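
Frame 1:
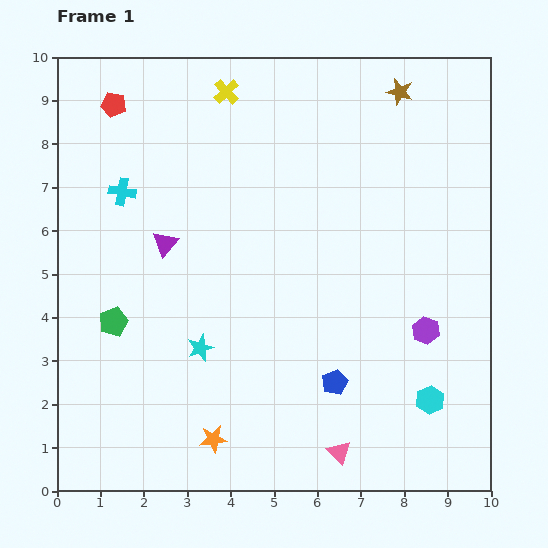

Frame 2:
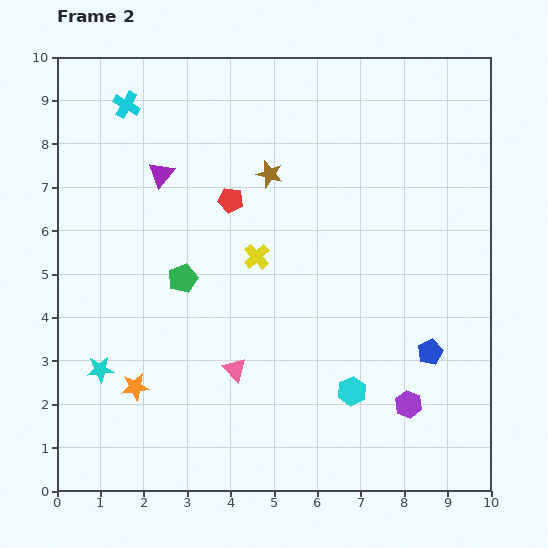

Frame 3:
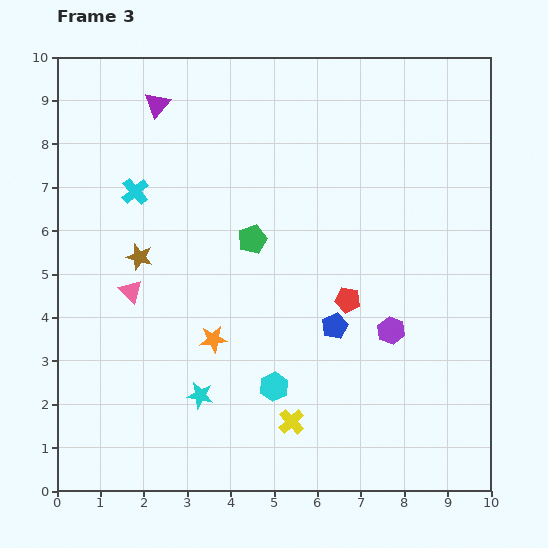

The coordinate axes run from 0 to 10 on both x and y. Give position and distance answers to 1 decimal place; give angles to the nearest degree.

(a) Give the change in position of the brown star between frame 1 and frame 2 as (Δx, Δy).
(-3.0, -1.9)

The brown star was at (7.9, 9.2) in frame 1 and (4.9, 7.3) in frame 2.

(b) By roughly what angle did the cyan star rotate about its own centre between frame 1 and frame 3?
30° clockwise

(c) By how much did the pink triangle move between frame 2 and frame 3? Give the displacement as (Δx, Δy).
(-2.4, 1.8)

The pink triangle was at (4.1, 2.8) in frame 2 and (1.7, 4.6) in frame 3.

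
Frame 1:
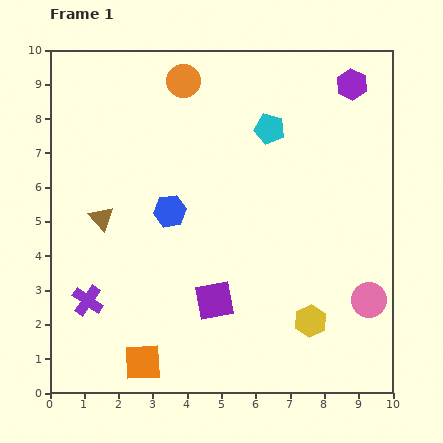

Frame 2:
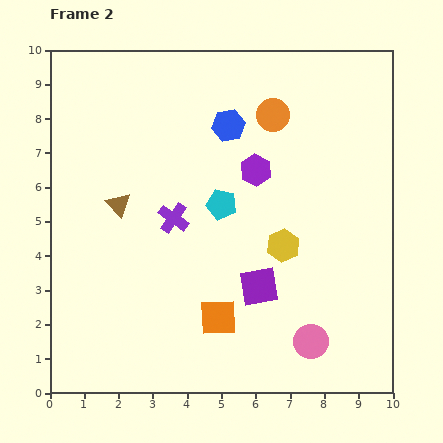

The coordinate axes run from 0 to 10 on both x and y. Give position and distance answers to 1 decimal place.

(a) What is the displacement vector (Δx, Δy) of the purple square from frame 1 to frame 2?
(1.3, 0.4)

The purple square was at (4.8, 2.7) in frame 1 and (6.1, 3.1) in frame 2.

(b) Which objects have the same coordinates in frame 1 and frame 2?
none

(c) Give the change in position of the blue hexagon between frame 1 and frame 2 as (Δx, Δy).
(1.7, 2.5)

The blue hexagon was at (3.5, 5.3) in frame 1 and (5.2, 7.8) in frame 2.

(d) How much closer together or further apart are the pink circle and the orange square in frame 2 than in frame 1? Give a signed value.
-4.0

Distance in frame 1: 6.8. Distance in frame 2: 2.8.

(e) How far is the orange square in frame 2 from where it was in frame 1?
2.6

The orange square moved from (2.7, 0.9) to (4.9, 2.2), a distance of √(2.2² + 1.3²) ≈ 2.6.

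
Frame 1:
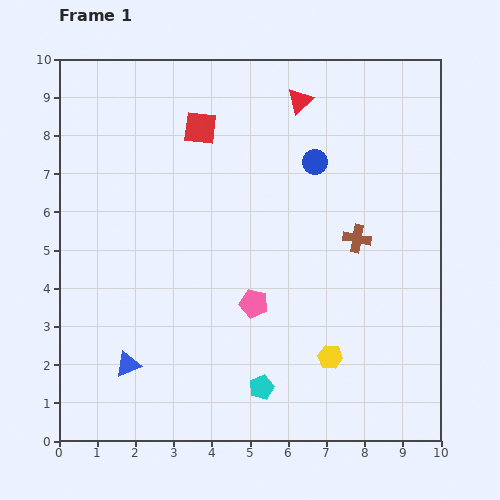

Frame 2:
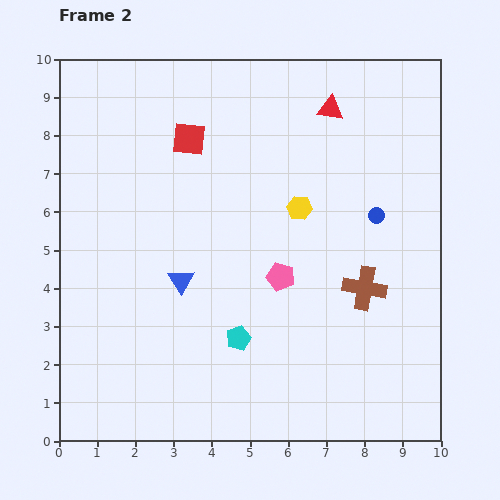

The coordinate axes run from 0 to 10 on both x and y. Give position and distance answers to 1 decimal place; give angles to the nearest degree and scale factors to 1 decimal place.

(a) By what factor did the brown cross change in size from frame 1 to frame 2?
1.6×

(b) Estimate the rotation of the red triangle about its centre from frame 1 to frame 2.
50° clockwise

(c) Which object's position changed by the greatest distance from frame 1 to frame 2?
the yellow hexagon

(moved 4.0; next 2.6)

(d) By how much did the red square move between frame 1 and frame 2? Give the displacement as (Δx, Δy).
(-0.3, -0.3)

The red square was at (3.7, 8.2) in frame 1 and (3.4, 7.9) in frame 2.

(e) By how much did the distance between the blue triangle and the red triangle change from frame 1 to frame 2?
-2.2

Distance in frame 1: 8.2. Distance in frame 2: 6.0.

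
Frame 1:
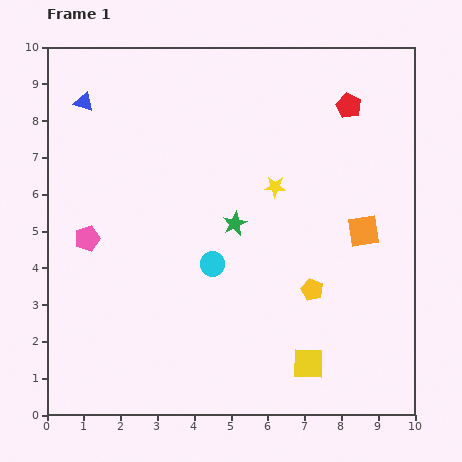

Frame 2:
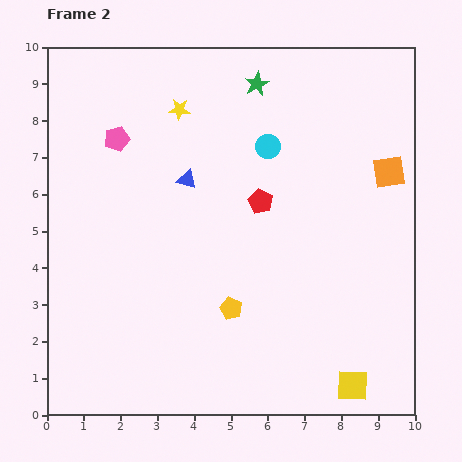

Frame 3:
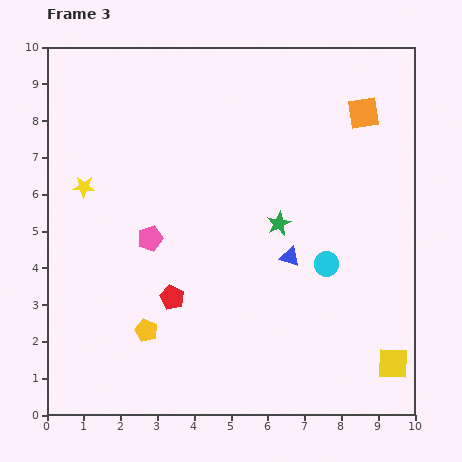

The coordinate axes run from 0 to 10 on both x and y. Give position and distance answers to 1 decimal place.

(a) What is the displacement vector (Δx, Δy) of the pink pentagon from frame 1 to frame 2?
(0.8, 2.7)

The pink pentagon was at (1.1, 4.8) in frame 1 and (1.9, 7.5) in frame 2.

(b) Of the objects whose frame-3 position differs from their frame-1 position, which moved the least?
the green star

(moved 1.2)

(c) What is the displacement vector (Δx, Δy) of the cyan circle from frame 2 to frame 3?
(1.6, -3.2)

The cyan circle was at (6.0, 7.3) in frame 2 and (7.6, 4.1) in frame 3.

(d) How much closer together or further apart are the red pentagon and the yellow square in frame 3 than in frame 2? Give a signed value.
+0.7

Distance in frame 2: 5.6. Distance in frame 3: 6.3.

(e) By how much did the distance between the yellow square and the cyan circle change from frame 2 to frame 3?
-3.7

Distance in frame 2: 6.9. Distance in frame 3: 3.2.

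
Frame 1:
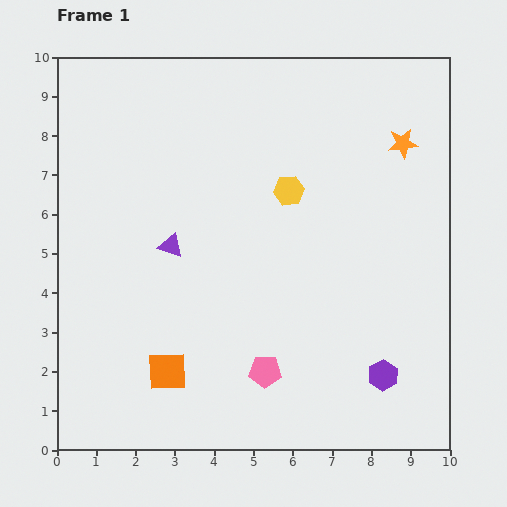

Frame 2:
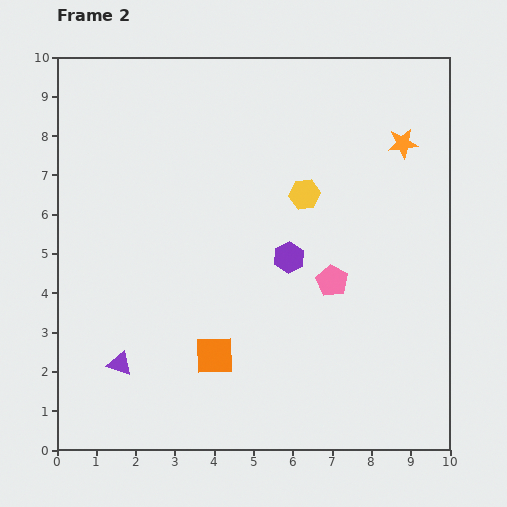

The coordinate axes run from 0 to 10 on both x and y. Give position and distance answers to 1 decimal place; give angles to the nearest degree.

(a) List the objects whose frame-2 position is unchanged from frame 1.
the orange star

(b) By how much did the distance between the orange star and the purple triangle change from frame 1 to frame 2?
+2.7

Distance in frame 1: 6.4. Distance in frame 2: 9.1.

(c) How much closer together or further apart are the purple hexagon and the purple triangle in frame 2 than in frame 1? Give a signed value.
-1.2

Distance in frame 1: 6.3. Distance in frame 2: 5.1.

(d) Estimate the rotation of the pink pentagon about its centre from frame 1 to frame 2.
27° clockwise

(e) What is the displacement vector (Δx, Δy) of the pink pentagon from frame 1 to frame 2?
(1.7, 2.3)

The pink pentagon was at (5.3, 2.0) in frame 1 and (7.0, 4.3) in frame 2.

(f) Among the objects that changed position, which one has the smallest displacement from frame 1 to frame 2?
the yellow hexagon

(moved 0.4)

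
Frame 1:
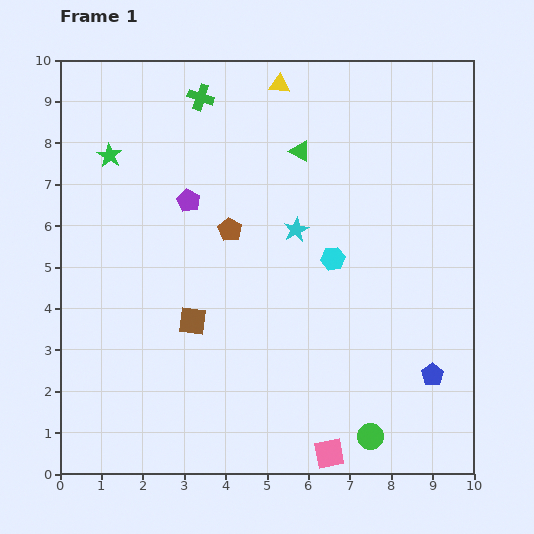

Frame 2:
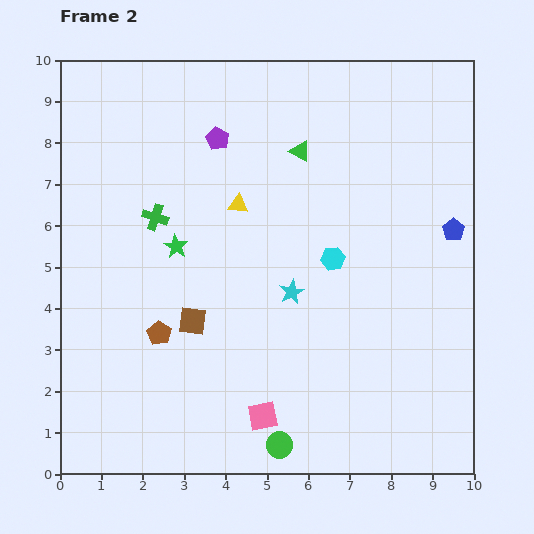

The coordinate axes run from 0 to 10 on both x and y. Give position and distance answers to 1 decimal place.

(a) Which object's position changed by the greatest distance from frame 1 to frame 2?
the blue pentagon

(moved 3.5; next 3.1)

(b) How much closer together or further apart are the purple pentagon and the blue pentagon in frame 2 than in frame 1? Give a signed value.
-1.1

Distance in frame 1: 7.2. Distance in frame 2: 6.1.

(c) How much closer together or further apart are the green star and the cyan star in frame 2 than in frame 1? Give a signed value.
-1.8

Distance in frame 1: 4.8. Distance in frame 2: 3.0.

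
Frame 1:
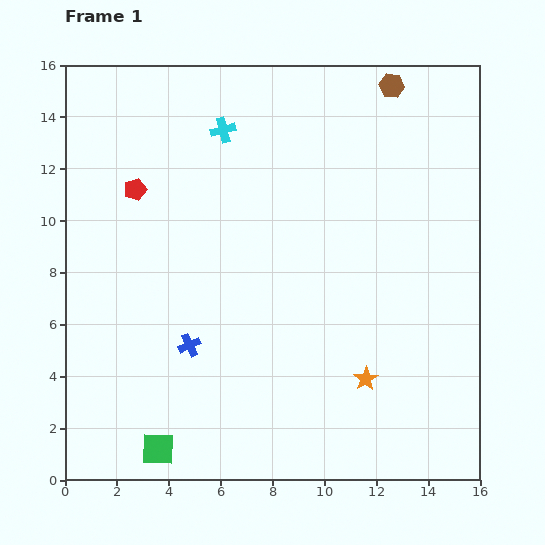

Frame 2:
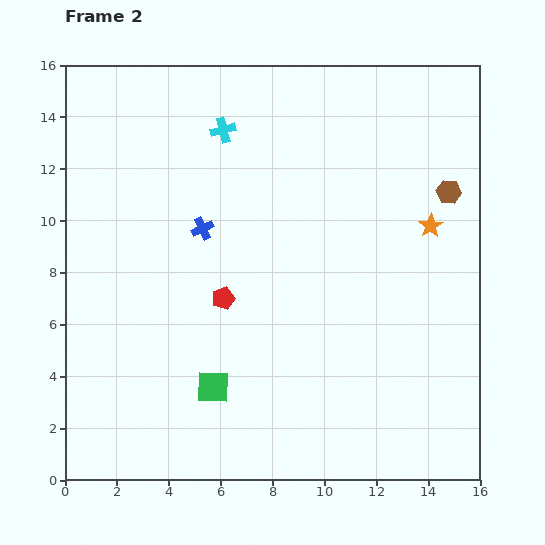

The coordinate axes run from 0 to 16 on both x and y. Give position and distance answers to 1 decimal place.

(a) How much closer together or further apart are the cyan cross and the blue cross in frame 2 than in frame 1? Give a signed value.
-4.5

Distance in frame 1: 8.4. Distance in frame 2: 3.9.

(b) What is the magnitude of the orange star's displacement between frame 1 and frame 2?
6.4

The orange star moved from (11.6, 3.9) to (14.1, 9.8), a distance of √(2.5² + 5.9²) ≈ 6.4.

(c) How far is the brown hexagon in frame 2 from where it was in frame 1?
4.7

The brown hexagon moved from (12.6, 15.2) to (14.8, 11.1), a distance of √(2.2² + 4.1²) ≈ 4.7.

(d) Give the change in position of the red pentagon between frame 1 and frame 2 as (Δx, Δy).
(3.4, -4.2)

The red pentagon was at (2.7, 11.2) in frame 1 and (6.1, 7.0) in frame 2.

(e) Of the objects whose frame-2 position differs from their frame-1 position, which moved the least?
the green square

(moved 3.2)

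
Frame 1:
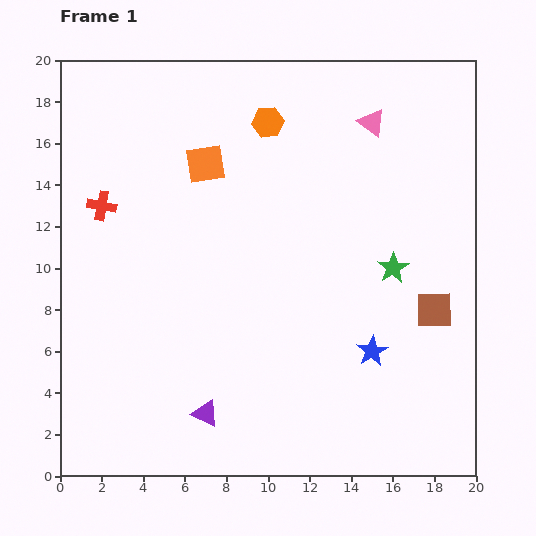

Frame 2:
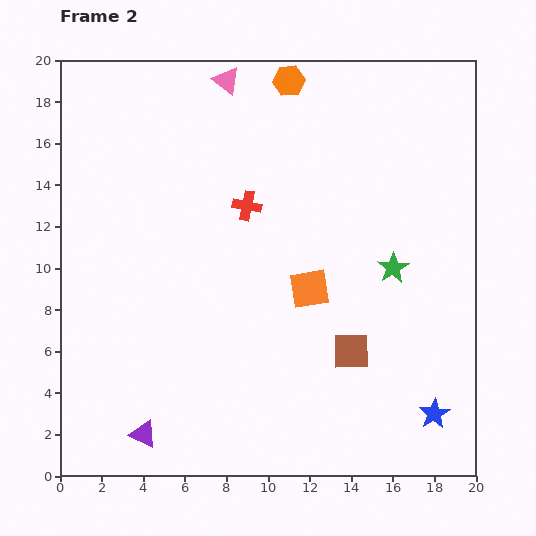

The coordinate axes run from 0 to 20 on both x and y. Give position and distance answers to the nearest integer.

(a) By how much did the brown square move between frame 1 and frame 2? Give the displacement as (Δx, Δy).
(-4, -2)

The brown square was at (18, 8) in frame 1 and (14, 6) in frame 2.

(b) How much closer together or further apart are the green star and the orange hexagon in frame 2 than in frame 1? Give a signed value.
+1

Distance in frame 1: 9. Distance in frame 2: 10.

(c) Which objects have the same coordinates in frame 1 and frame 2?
the green star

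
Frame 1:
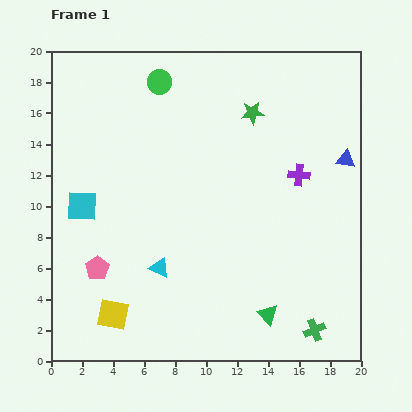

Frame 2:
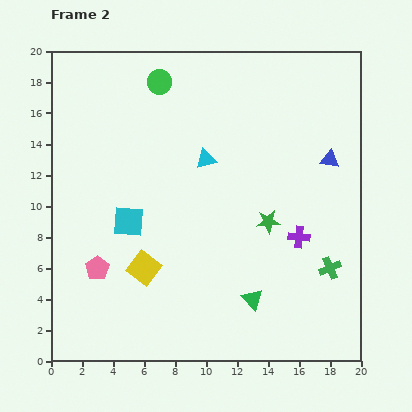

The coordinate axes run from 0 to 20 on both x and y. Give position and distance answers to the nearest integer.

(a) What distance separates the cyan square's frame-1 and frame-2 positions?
3

The cyan square moved from (2, 10) to (5, 9), a distance of √(3² + 1²) ≈ 3.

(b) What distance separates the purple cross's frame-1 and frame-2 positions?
4

The purple cross moved from (16, 12) to (16, 8), a distance of √(0² + 4²) ≈ 4.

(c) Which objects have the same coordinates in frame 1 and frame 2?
the green circle, the pink pentagon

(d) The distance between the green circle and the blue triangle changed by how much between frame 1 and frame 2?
-1

Distance in frame 1: 13. Distance in frame 2: 12.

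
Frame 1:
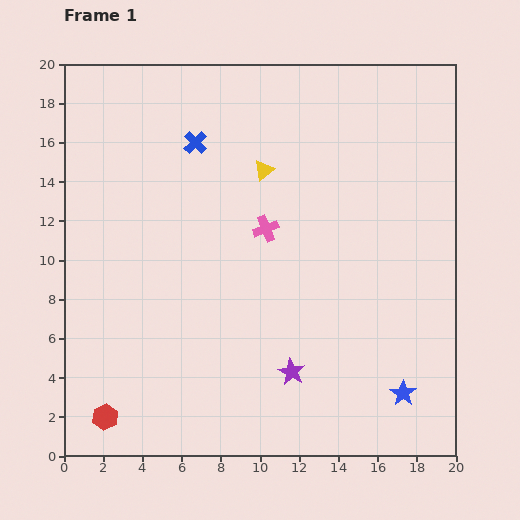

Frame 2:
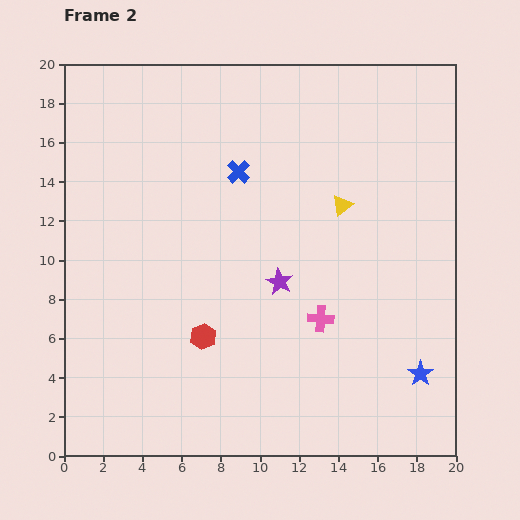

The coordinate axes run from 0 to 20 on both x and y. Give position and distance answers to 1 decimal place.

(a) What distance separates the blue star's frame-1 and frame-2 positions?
1.3

The blue star moved from (17.3, 3.2) to (18.2, 4.2), a distance of √(0.9² + 1.0²) ≈ 1.3.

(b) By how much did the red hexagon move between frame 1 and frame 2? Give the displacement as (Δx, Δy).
(5.0, 4.1)

The red hexagon was at (2.1, 2.0) in frame 1 and (7.1, 6.1) in frame 2.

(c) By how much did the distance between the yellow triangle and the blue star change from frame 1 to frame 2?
-3.9

Distance in frame 1: 13.4. Distance in frame 2: 9.5.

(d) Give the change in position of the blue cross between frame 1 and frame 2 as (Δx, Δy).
(2.2, -1.5)

The blue cross was at (6.7, 16.0) in frame 1 and (8.9, 14.5) in frame 2.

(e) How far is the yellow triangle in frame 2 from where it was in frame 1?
4.4

The yellow triangle moved from (10.2, 14.6) to (14.2, 12.8), a distance of √(4.0² + 1.8²) ≈ 4.4.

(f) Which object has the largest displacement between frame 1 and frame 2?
the red hexagon

(moved 6.5; next 5.4)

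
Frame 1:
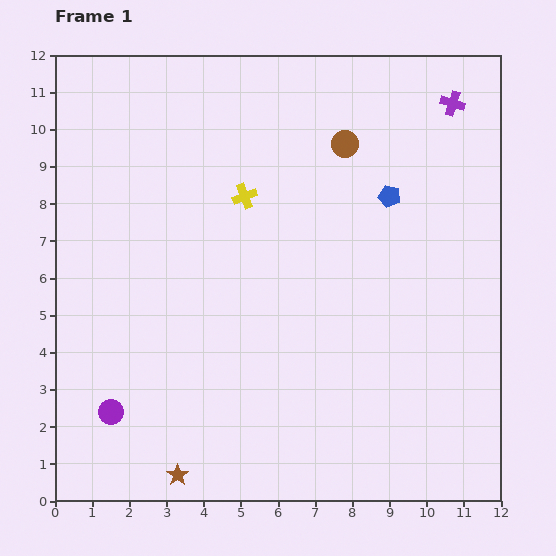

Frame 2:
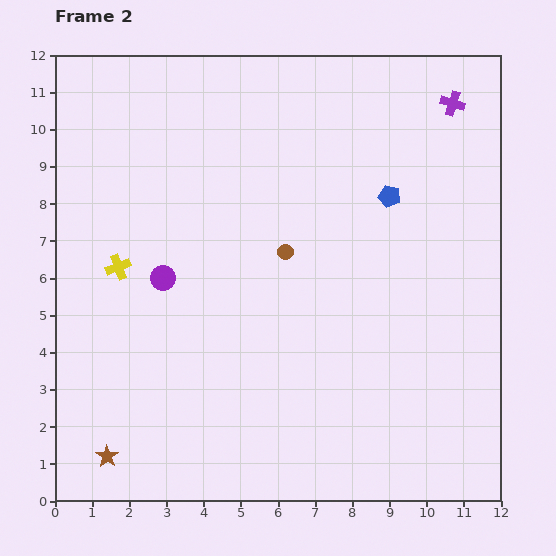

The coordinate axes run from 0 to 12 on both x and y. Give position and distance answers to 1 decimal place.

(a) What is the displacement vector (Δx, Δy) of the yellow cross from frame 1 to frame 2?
(-3.4, -1.9)

The yellow cross was at (5.1, 8.2) in frame 1 and (1.7, 6.3) in frame 2.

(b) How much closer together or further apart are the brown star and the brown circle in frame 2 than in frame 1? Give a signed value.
-2.7

Distance in frame 1: 10.0. Distance in frame 2: 7.3.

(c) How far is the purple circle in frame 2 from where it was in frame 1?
3.9

The purple circle moved from (1.5, 2.4) to (2.9, 6.0), a distance of √(1.4² + 3.6²) ≈ 3.9.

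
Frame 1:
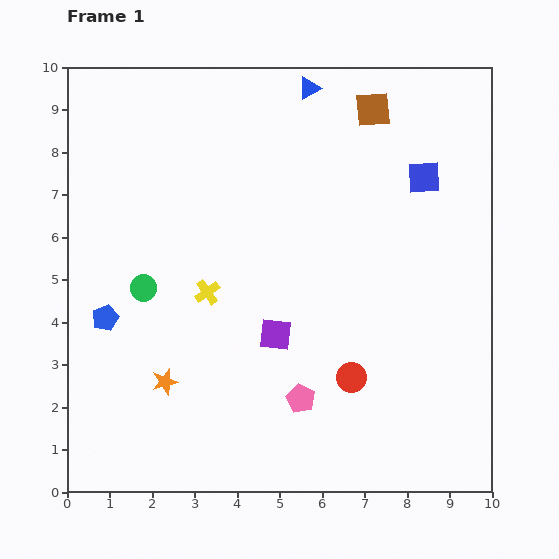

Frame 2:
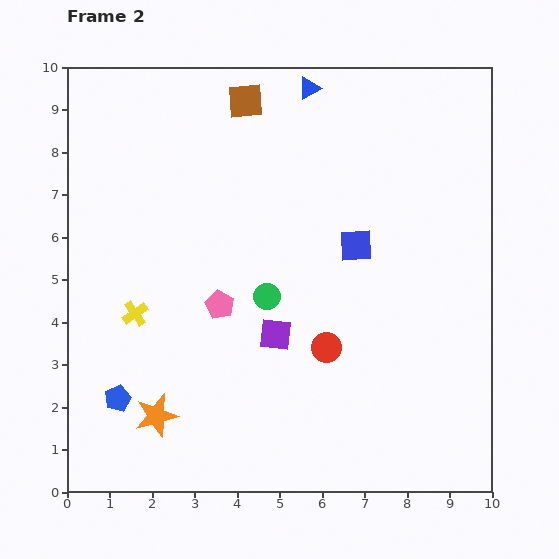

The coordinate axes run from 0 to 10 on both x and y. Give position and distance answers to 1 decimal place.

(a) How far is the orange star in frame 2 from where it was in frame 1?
0.8

The orange star moved from (2.3, 2.6) to (2.1, 1.8), a distance of √(0.2² + 0.8²) ≈ 0.8.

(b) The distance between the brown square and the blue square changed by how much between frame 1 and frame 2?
+2.3

Distance in frame 1: 2.0. Distance in frame 2: 4.3.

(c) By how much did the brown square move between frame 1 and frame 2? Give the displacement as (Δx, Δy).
(-3.0, 0.2)

The brown square was at (7.2, 9.0) in frame 1 and (4.2, 9.2) in frame 2.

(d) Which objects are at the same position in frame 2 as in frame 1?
the purple square, the blue triangle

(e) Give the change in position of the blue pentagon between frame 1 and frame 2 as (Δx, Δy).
(0.3, -1.9)

The blue pentagon was at (0.9, 4.1) in frame 1 and (1.2, 2.2) in frame 2.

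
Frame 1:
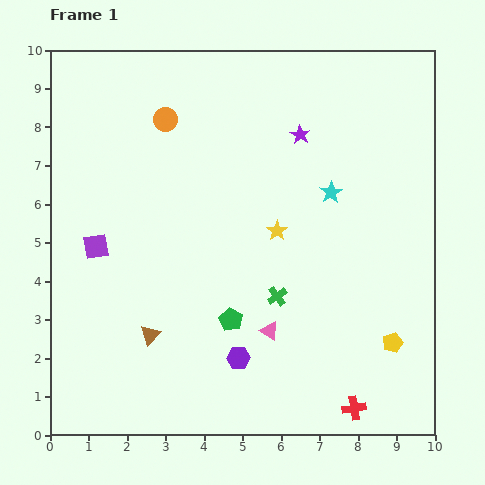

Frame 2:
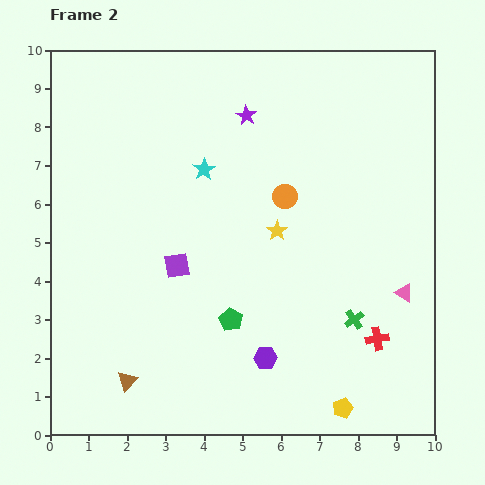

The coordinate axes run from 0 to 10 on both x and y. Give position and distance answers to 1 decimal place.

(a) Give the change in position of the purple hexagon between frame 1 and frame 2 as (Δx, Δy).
(0.7, 0.0)

The purple hexagon was at (4.9, 2.0) in frame 1 and (5.6, 2.0) in frame 2.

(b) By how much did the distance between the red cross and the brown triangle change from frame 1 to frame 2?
+1.0

Distance in frame 1: 5.6. Distance in frame 2: 6.6.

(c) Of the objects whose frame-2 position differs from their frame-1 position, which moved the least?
the purple hexagon

(moved 0.7)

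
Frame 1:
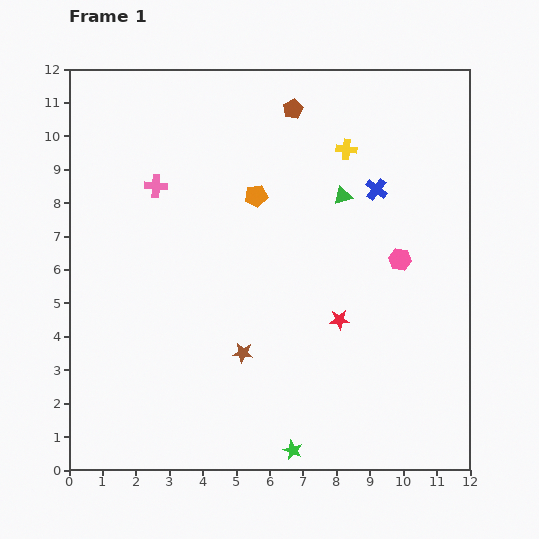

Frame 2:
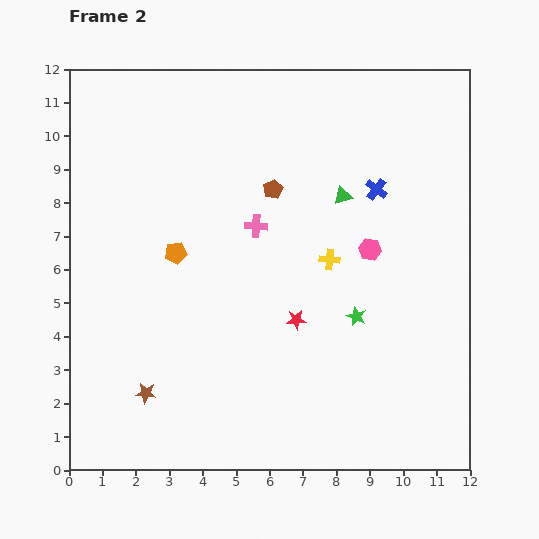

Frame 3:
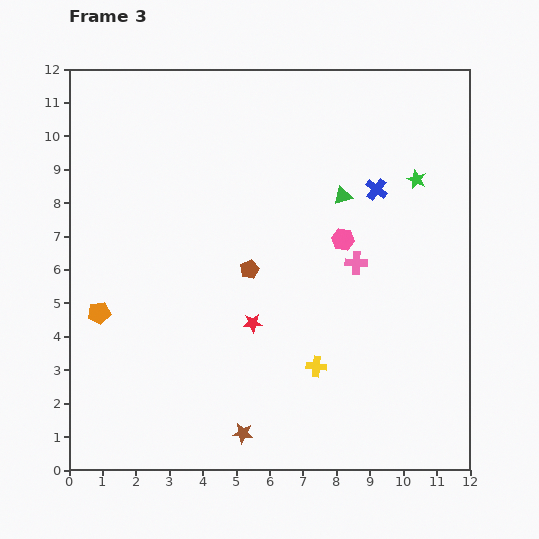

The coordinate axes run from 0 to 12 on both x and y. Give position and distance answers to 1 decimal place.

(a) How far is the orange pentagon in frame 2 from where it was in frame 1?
2.9

The orange pentagon moved from (5.6, 8.2) to (3.2, 6.5), a distance of √(2.4² + 1.7²) ≈ 2.9.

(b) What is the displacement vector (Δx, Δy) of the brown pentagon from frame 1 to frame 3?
(-1.3, -4.8)

The brown pentagon was at (6.7, 10.8) in frame 1 and (5.4, 6.0) in frame 3.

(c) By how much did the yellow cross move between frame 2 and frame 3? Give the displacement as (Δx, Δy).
(-0.4, -3.2)

The yellow cross was at (7.8, 6.3) in frame 2 and (7.4, 3.1) in frame 3.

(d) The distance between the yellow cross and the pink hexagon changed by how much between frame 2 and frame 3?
+2.7

Distance in frame 2: 1.2. Distance in frame 3: 3.9.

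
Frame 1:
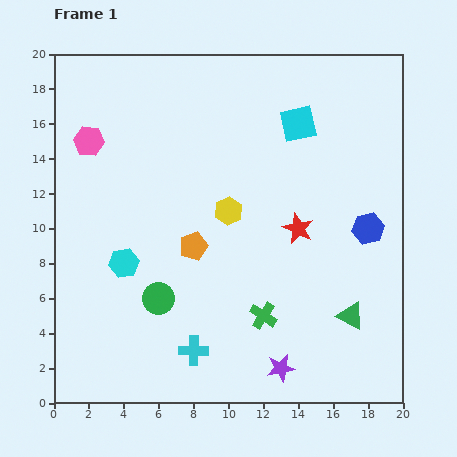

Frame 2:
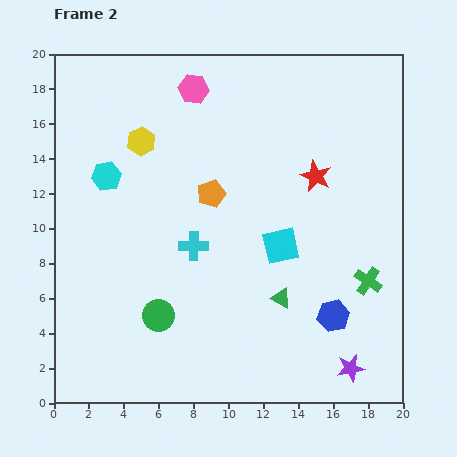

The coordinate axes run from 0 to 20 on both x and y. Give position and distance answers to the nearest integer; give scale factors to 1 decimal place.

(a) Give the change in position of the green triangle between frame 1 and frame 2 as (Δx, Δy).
(-4, 1)

The green triangle was at (17, 5) in frame 1 and (13, 6) in frame 2.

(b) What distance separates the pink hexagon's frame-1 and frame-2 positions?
7

The pink hexagon moved from (2, 15) to (8, 18), a distance of √(6² + 3²) ≈ 7.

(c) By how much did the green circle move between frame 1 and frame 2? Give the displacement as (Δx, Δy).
(0, -1)

The green circle was at (6, 6) in frame 1 and (6, 5) in frame 2.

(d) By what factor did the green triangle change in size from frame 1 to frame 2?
0.7×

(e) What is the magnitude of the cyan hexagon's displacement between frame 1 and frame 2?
5

The cyan hexagon moved from (4, 8) to (3, 13), a distance of √(1² + 5²) ≈ 5.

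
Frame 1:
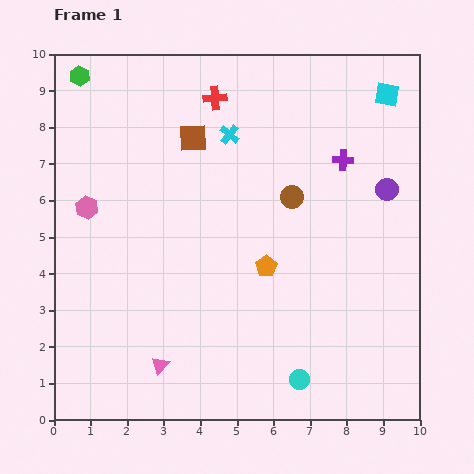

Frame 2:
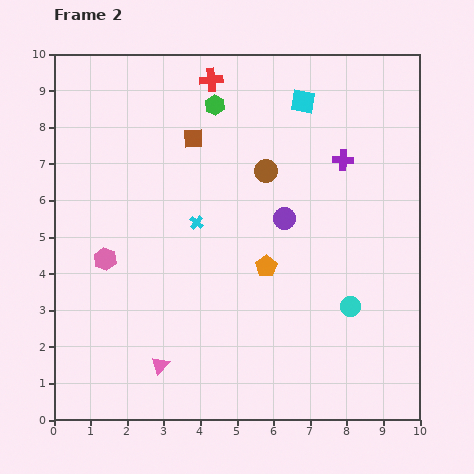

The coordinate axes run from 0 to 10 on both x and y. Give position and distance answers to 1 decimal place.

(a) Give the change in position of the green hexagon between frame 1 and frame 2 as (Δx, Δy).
(3.7, -0.8)

The green hexagon was at (0.7, 9.4) in frame 1 and (4.4, 8.6) in frame 2.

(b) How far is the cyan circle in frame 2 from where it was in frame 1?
2.4

The cyan circle moved from (6.7, 1.1) to (8.1, 3.1), a distance of √(1.4² + 2.0²) ≈ 2.4.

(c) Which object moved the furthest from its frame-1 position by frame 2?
the green hexagon

(moved 3.8; next 2.9)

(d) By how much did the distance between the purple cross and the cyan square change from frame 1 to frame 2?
-0.3

Distance in frame 1: 2.2. Distance in frame 2: 1.9.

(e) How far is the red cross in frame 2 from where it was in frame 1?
0.5

The red cross moved from (4.4, 8.8) to (4.3, 9.3), a distance of √(0.1² + 0.5²) ≈ 0.5.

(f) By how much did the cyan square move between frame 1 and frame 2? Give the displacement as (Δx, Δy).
(-2.3, -0.2)

The cyan square was at (9.1, 8.9) in frame 1 and (6.8, 8.7) in frame 2.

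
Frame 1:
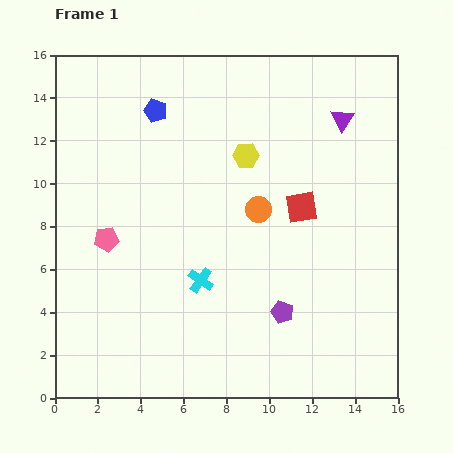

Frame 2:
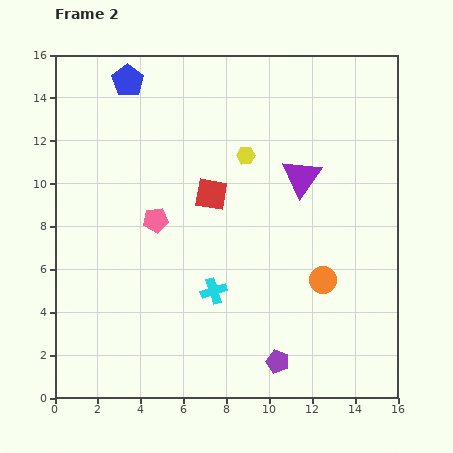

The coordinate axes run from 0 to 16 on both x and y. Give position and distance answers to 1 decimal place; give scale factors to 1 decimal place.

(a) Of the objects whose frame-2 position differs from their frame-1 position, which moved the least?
the cyan cross

(moved 0.8)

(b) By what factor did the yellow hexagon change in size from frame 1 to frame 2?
0.7×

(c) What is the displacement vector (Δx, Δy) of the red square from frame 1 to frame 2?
(-4.2, 0.6)

The red square was at (11.5, 8.9) in frame 1 and (7.3, 9.5) in frame 2.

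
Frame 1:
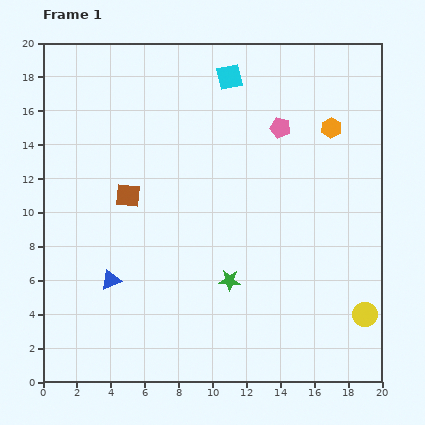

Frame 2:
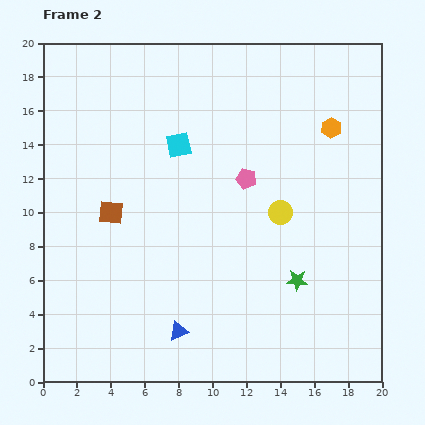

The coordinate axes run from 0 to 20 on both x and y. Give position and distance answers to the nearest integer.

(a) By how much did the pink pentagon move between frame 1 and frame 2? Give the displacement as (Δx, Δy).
(-2, -3)

The pink pentagon was at (14, 15) in frame 1 and (12, 12) in frame 2.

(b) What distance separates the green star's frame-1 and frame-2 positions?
4

The green star moved from (11, 6) to (15, 6), a distance of √(4² + 0²) ≈ 4.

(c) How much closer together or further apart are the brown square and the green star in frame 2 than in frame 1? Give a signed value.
+4

Distance in frame 1: 8. Distance in frame 2: 12.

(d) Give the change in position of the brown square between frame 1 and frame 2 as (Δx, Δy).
(-1, -1)

The brown square was at (5, 11) in frame 1 and (4, 10) in frame 2.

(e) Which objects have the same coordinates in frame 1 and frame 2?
the orange hexagon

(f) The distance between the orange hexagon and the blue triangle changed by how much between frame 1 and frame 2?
-1

Distance in frame 1: 16. Distance in frame 2: 15.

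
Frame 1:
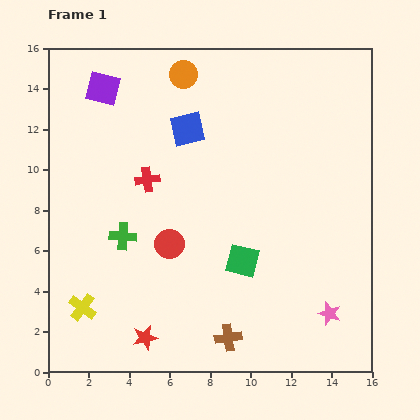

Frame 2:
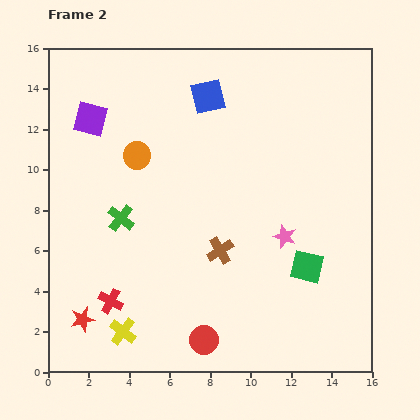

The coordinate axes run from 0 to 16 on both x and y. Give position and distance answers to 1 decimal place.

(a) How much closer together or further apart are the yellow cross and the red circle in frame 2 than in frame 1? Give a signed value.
-1.3

Distance in frame 1: 5.3. Distance in frame 2: 4.0.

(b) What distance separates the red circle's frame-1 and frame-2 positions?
5.0

The red circle moved from (6.0, 6.3) to (7.7, 1.6), a distance of √(1.7² + 4.7²) ≈ 5.0.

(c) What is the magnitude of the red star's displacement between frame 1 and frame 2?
3.2

The red star moved from (4.8, 1.7) to (1.7, 2.6), a distance of √(3.1² + 0.9²) ≈ 3.2.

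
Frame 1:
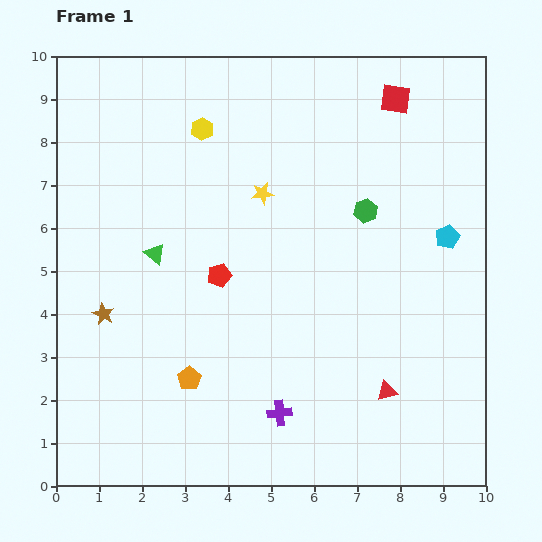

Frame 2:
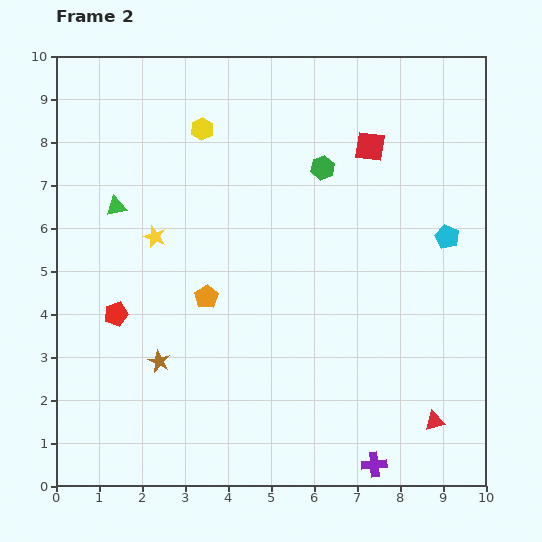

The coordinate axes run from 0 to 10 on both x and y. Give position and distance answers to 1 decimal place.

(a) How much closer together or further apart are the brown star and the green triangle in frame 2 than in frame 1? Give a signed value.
+1.9

Distance in frame 1: 1.8. Distance in frame 2: 3.7.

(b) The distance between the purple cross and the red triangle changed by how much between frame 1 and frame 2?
-0.8

Distance in frame 1: 2.5. Distance in frame 2: 1.7.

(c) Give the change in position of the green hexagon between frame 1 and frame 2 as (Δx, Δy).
(-1.0, 1.0)

The green hexagon was at (7.2, 6.4) in frame 1 and (6.2, 7.4) in frame 2.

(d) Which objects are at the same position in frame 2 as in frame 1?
the yellow hexagon, the cyan pentagon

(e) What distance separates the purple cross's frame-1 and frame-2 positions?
2.5

The purple cross moved from (5.2, 1.7) to (7.4, 0.5), a distance of √(2.2² + 1.2²) ≈ 2.5.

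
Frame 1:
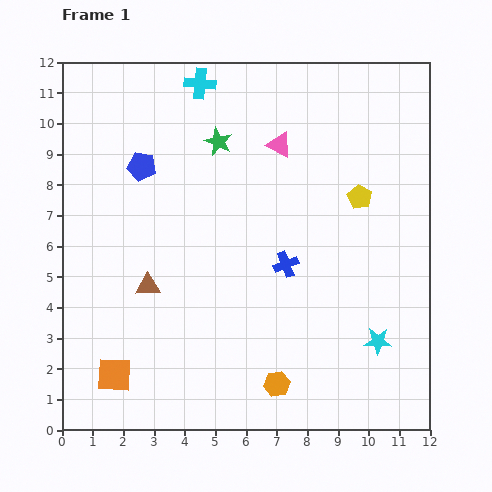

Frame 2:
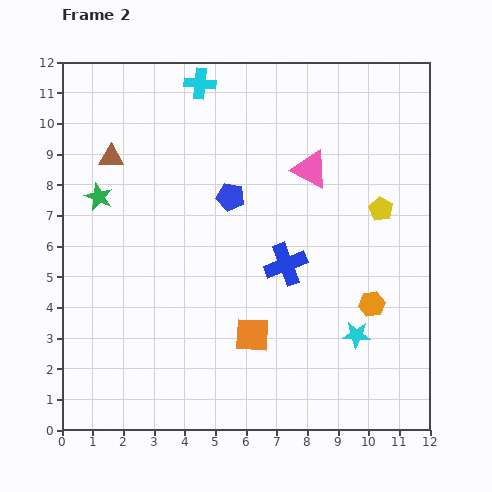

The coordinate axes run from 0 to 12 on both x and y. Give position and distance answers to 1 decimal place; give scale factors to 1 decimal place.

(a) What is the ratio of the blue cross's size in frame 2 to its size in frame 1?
1.7×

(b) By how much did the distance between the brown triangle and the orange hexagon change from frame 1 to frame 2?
+4.5

Distance in frame 1: 5.3. Distance in frame 2: 9.8.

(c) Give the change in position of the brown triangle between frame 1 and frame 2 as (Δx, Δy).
(-1.2, 4.2)

The brown triangle was at (2.8, 4.7) in frame 1 and (1.6, 8.9) in frame 2.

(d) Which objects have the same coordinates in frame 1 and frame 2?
the blue cross, the cyan cross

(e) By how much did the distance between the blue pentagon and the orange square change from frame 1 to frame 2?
-2.3

Distance in frame 1: 6.9. Distance in frame 2: 4.6.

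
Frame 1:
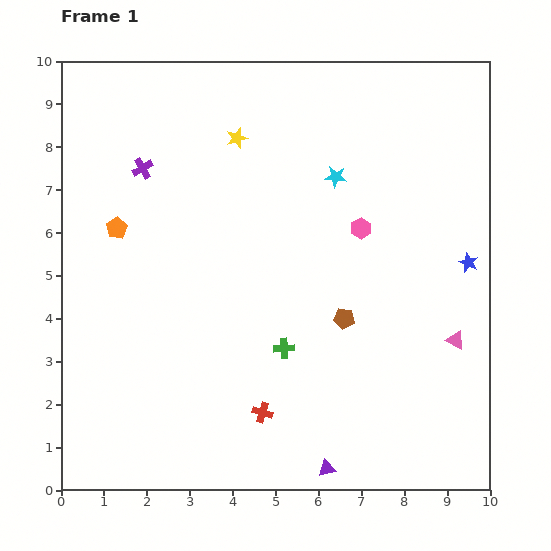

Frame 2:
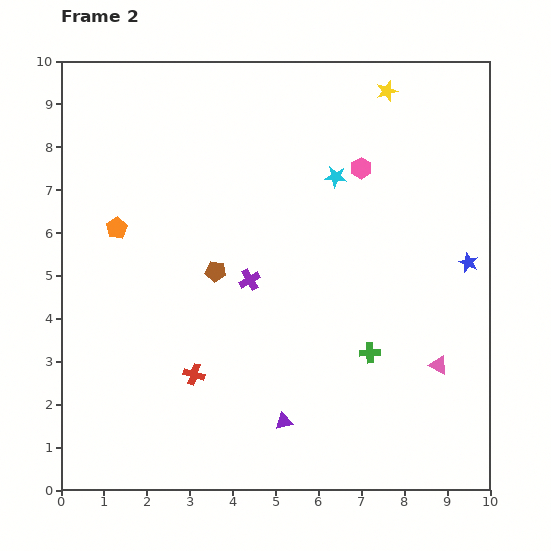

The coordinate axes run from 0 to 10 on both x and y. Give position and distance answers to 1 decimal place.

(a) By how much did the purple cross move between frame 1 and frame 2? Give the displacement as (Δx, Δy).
(2.5, -2.6)

The purple cross was at (1.9, 7.5) in frame 1 and (4.4, 4.9) in frame 2.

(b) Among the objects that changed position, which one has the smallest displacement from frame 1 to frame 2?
the pink triangle

(moved 0.7)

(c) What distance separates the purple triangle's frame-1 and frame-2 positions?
1.5

The purple triangle moved from (6.2, 0.5) to (5.2, 1.6), a distance of √(1.0² + 1.1²) ≈ 1.5.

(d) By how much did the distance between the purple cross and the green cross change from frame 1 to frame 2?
-2.0

Distance in frame 1: 5.3. Distance in frame 2: 3.3.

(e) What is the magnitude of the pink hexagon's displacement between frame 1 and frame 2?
1.4

The pink hexagon moved from (7.0, 6.1) to (7.0, 7.5), a distance of √(0.0² + 1.4²) ≈ 1.4.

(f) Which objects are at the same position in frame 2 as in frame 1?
the cyan star, the blue star, the orange pentagon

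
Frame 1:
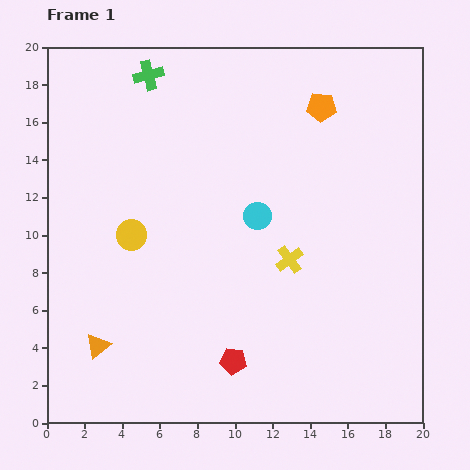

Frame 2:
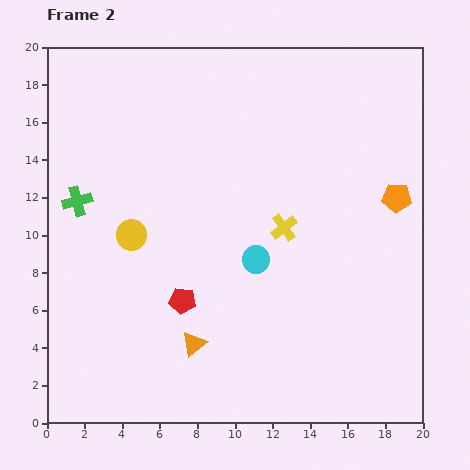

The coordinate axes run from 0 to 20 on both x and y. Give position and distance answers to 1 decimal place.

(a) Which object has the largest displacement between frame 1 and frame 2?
the green cross

(moved 7.7; next 6.2)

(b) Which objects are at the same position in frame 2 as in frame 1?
the yellow circle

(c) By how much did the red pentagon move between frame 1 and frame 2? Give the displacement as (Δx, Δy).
(-2.7, 3.2)

The red pentagon was at (9.9, 3.3) in frame 1 and (7.2, 6.5) in frame 2.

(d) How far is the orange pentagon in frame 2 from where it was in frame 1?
6.2

The orange pentagon moved from (14.6, 16.8) to (18.6, 12.0), a distance of √(4.0² + 4.8²) ≈ 6.2.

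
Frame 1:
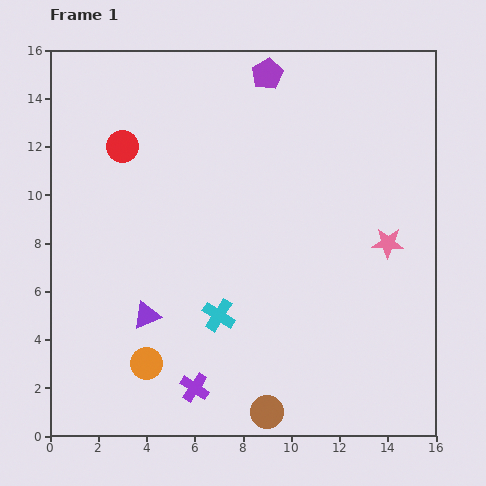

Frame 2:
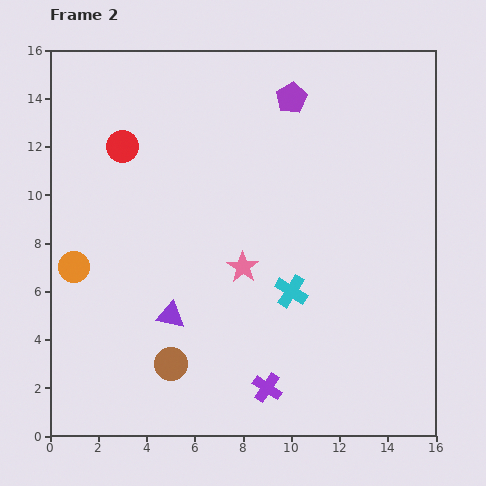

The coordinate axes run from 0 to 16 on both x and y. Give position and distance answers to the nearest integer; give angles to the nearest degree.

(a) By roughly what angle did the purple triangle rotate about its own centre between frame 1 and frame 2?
34° clockwise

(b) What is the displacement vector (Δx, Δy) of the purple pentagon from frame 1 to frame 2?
(1, -1)

The purple pentagon was at (9, 15) in frame 1 and (10, 14) in frame 2.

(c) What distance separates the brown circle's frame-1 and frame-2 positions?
4

The brown circle moved from (9, 1) to (5, 3), a distance of √(4² + 2²) ≈ 4.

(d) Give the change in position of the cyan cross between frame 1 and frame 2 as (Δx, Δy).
(3, 1)

The cyan cross was at (7, 5) in frame 1 and (10, 6) in frame 2.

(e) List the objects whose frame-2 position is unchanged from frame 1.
the red circle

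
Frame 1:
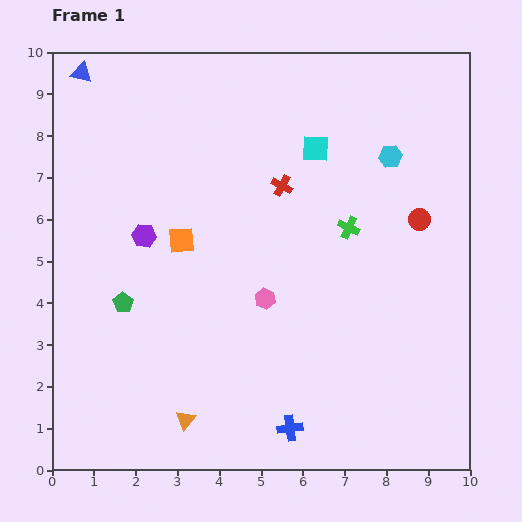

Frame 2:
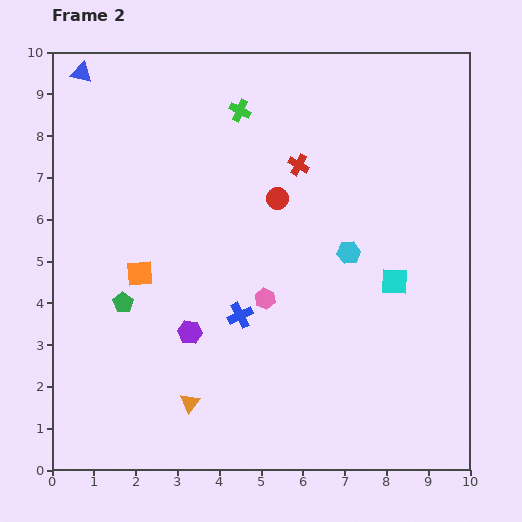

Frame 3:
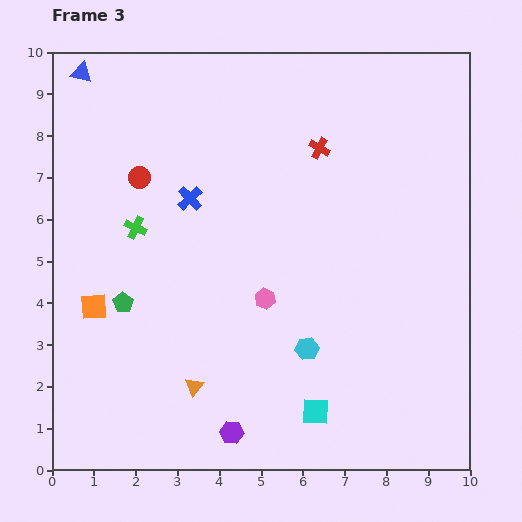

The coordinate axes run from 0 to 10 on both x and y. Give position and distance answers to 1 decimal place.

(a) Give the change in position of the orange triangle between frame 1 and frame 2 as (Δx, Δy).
(0.1, 0.4)

The orange triangle was at (3.2, 1.2) in frame 1 and (3.3, 1.6) in frame 2.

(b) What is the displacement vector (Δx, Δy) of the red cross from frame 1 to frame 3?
(0.9, 0.9)

The red cross was at (5.5, 6.8) in frame 1 and (6.4, 7.7) in frame 3.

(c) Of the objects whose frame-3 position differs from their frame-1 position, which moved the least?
the orange triangle

(moved 0.8)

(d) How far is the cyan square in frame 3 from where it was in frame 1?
6.3

The cyan square moved from (6.3, 7.7) to (6.3, 1.4), a distance of √(0.0² + 6.3²) ≈ 6.3.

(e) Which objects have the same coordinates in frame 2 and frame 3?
the pink hexagon, the blue triangle, the green pentagon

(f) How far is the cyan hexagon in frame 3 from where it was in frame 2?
2.5

The cyan hexagon moved from (7.1, 5.2) to (6.1, 2.9), a distance of √(1.0² + 2.3²) ≈ 2.5.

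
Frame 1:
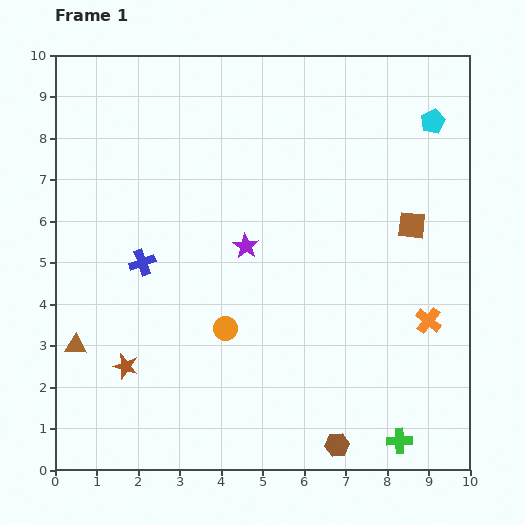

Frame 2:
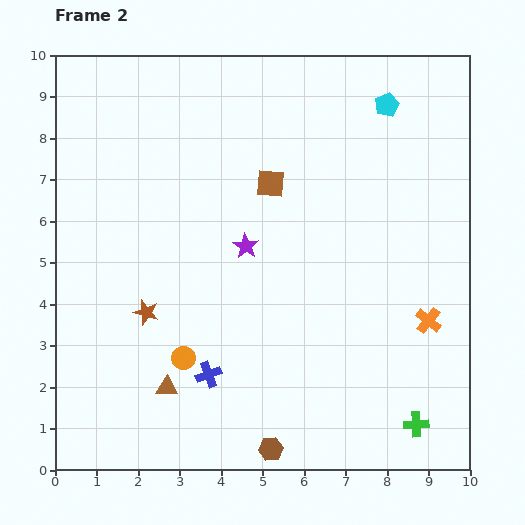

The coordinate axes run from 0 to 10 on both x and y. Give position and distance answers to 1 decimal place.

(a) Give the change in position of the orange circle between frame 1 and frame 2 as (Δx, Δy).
(-1.0, -0.7)

The orange circle was at (4.1, 3.4) in frame 1 and (3.1, 2.7) in frame 2.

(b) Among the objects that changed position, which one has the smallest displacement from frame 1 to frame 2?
the green cross

(moved 0.6)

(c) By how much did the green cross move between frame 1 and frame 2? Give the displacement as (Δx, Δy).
(0.4, 0.4)

The green cross was at (8.3, 0.7) in frame 1 and (8.7, 1.1) in frame 2.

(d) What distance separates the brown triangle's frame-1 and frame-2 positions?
2.4

The brown triangle moved from (0.5, 3.0) to (2.7, 2.0), a distance of √(2.2² + 1.0²) ≈ 2.4.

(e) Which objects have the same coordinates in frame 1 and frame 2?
the orange cross, the purple star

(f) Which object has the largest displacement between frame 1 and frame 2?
the brown square

(moved 3.5; next 3.1)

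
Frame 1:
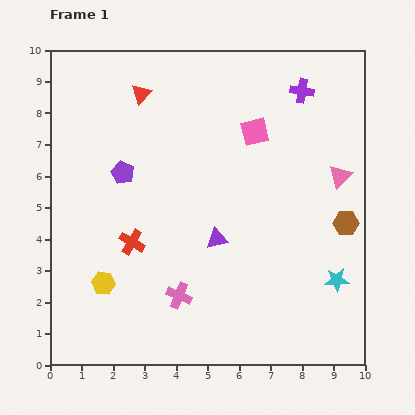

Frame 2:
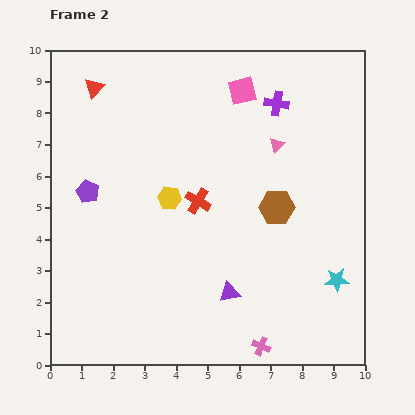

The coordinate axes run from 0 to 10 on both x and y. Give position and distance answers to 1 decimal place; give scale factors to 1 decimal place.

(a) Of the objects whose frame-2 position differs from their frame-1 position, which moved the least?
the purple cross

(moved 0.9)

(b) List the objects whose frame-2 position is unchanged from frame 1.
the cyan star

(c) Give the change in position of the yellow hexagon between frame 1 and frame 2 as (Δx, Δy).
(2.1, 2.7)

The yellow hexagon was at (1.7, 2.6) in frame 1 and (3.8, 5.3) in frame 2.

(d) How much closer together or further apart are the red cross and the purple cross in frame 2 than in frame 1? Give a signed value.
-3.2

Distance in frame 1: 7.2. Distance in frame 2: 4.0.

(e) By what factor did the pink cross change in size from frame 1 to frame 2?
0.7×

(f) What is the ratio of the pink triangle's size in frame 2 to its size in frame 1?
0.6×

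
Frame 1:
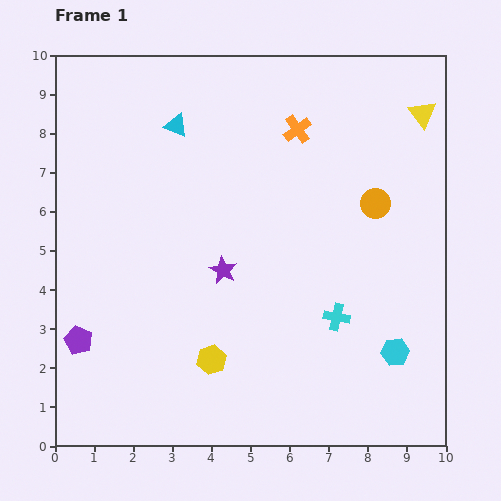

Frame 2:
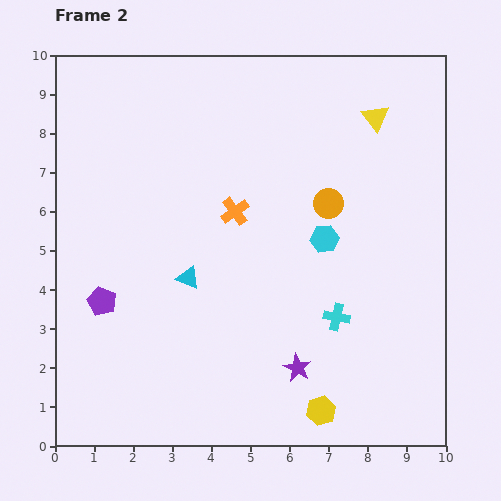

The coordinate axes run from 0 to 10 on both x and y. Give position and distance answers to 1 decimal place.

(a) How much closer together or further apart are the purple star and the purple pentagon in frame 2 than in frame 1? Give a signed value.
+1.2

Distance in frame 1: 4.1. Distance in frame 2: 5.3.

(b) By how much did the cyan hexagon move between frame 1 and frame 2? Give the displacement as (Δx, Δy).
(-1.8, 2.9)

The cyan hexagon was at (8.7, 2.4) in frame 1 and (6.9, 5.3) in frame 2.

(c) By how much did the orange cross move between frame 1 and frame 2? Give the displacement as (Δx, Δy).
(-1.6, -2.1)

The orange cross was at (6.2, 8.1) in frame 1 and (4.6, 6.0) in frame 2.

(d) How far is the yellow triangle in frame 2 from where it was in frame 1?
1.2

The yellow triangle moved from (9.4, 8.5) to (8.2, 8.4), a distance of √(1.2² + 0.1²) ≈ 1.2.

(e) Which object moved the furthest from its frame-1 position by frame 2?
the cyan triangle

(moved 3.9; next 3.4)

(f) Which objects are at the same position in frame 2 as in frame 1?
the cyan cross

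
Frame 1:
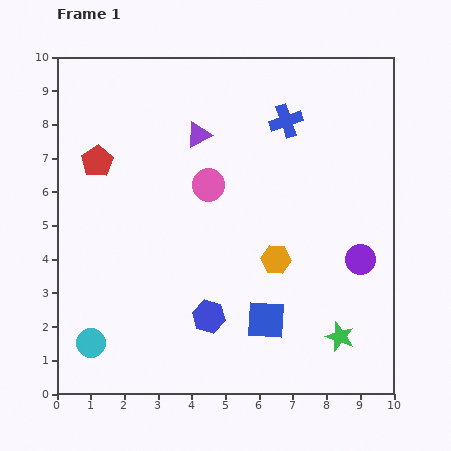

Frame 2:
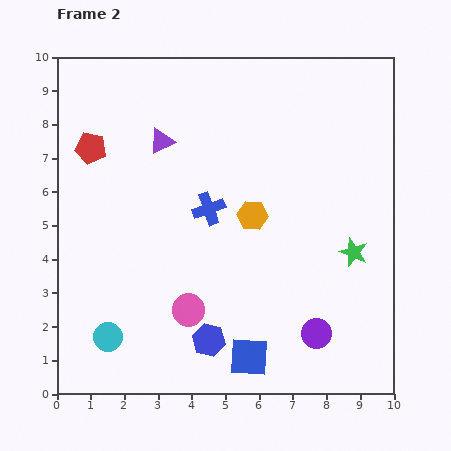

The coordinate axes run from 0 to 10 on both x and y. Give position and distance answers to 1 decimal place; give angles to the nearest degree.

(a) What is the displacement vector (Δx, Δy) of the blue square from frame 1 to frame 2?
(-0.5, -1.1)

The blue square was at (6.2, 2.2) in frame 1 and (5.7, 1.1) in frame 2.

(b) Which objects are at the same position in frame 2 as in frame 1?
none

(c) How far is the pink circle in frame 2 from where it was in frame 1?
3.7

The pink circle moved from (4.5, 6.2) to (3.9, 2.5), a distance of √(0.6² + 3.7²) ≈ 3.7.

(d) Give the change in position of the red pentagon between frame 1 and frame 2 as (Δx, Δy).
(-0.2, 0.4)

The red pentagon was at (1.2, 6.9) in frame 1 and (1.0, 7.3) in frame 2.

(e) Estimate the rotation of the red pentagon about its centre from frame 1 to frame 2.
29° counter-clockwise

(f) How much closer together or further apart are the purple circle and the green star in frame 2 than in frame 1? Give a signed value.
+0.2

Distance in frame 1: 2.4. Distance in frame 2: 2.6.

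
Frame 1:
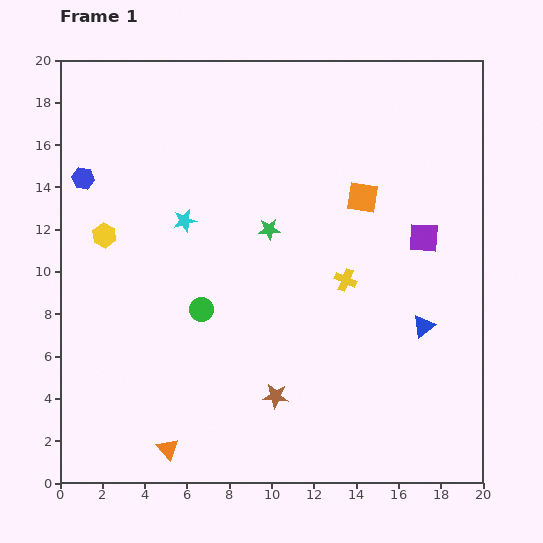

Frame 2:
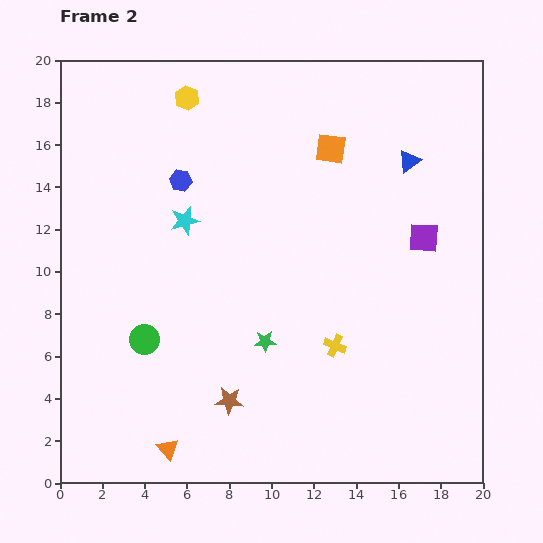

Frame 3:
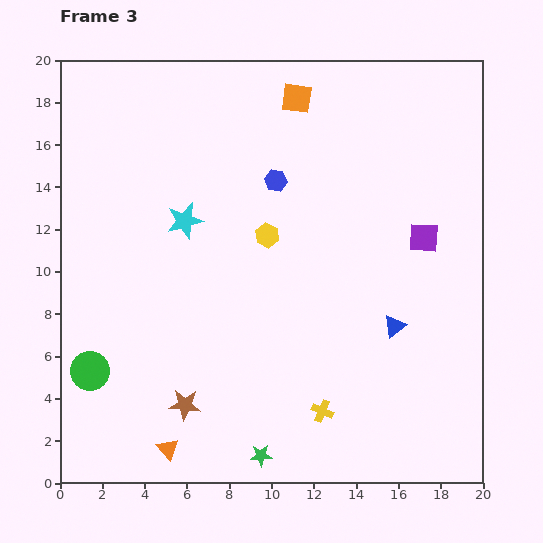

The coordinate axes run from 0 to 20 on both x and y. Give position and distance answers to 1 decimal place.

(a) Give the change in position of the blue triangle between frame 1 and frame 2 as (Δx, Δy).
(-0.7, 7.8)

The blue triangle was at (17.2, 7.4) in frame 1 and (16.5, 15.2) in frame 2.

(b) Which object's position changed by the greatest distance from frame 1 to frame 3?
the green star

(moved 10.7; next 9.1)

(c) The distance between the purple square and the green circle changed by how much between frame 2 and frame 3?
+3.0

Distance in frame 2: 14.0. Distance in frame 3: 17.0.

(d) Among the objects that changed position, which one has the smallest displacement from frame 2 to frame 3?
the brown star

(moved 2.1)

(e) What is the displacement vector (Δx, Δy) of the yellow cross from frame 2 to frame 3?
(-0.6, -3.1)

The yellow cross was at (13.0, 6.5) in frame 2 and (12.4, 3.4) in frame 3.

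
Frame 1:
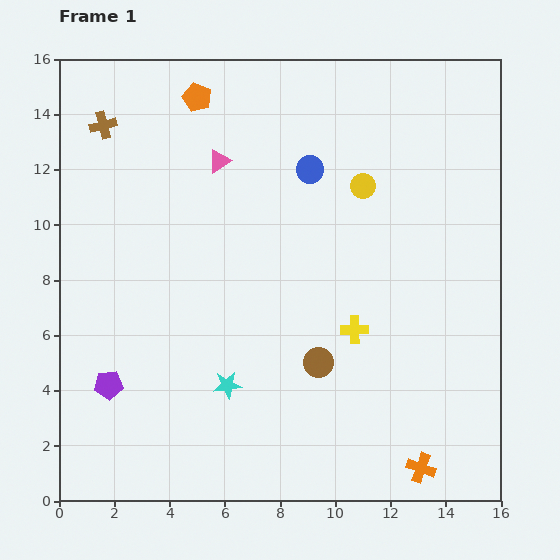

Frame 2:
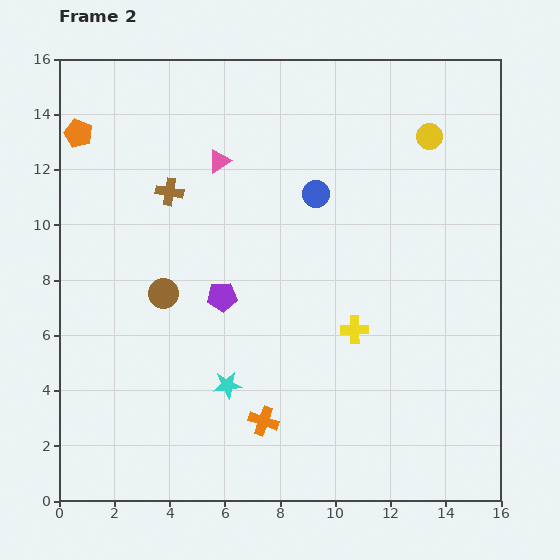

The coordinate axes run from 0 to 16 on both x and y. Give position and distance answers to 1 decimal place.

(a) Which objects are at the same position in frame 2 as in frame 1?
the yellow cross, the cyan star, the pink triangle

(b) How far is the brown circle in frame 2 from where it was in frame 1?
6.1

The brown circle moved from (9.4, 5.0) to (3.8, 7.5), a distance of √(5.6² + 2.5²) ≈ 6.1.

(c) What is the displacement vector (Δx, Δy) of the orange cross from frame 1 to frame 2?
(-5.7, 1.7)

The orange cross was at (13.1, 1.2) in frame 1 and (7.4, 2.9) in frame 2.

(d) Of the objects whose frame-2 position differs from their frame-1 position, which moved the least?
the blue circle

(moved 0.9)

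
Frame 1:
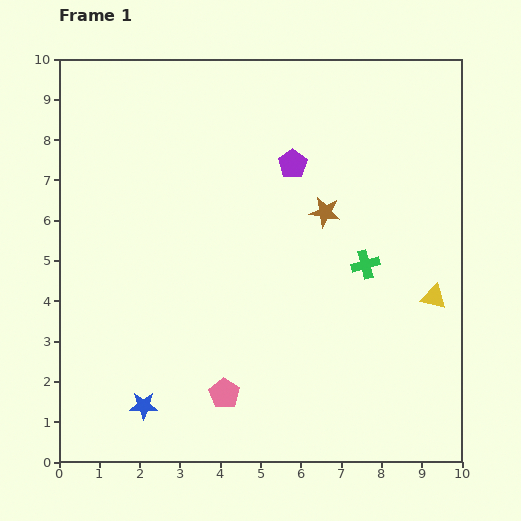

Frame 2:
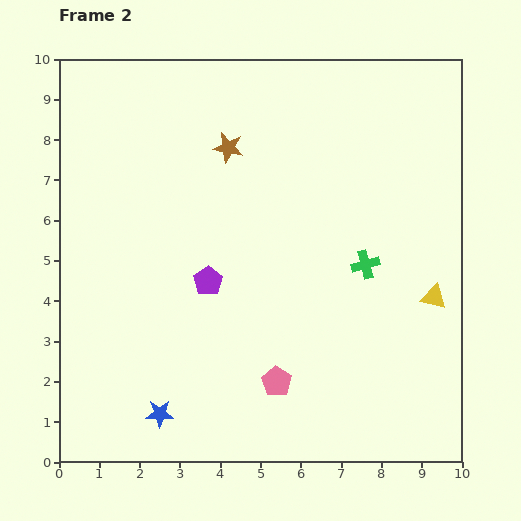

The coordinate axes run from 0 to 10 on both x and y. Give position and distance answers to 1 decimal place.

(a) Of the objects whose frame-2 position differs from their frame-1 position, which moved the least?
the blue star

(moved 0.4)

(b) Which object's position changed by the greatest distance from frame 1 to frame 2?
the purple pentagon

(moved 3.6; next 2.9)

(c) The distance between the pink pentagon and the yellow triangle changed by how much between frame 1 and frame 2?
-1.3

Distance in frame 1: 5.7. Distance in frame 2: 4.4.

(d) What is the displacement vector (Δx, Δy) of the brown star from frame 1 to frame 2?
(-2.4, 1.6)

The brown star was at (6.6, 6.2) in frame 1 and (4.2, 7.8) in frame 2.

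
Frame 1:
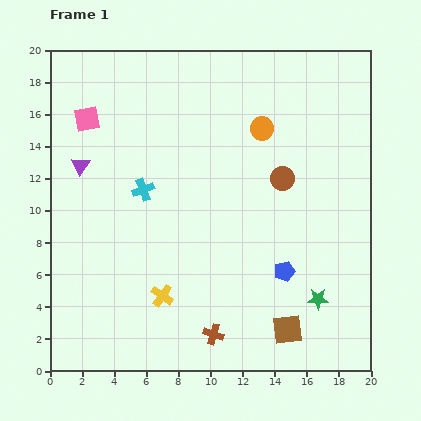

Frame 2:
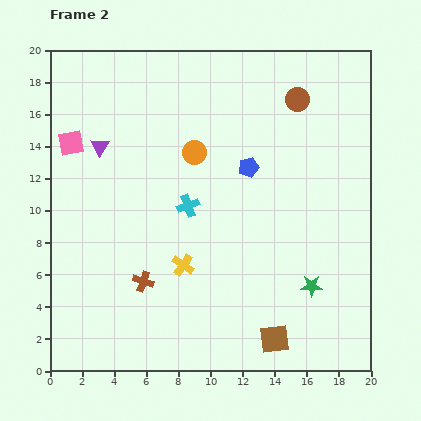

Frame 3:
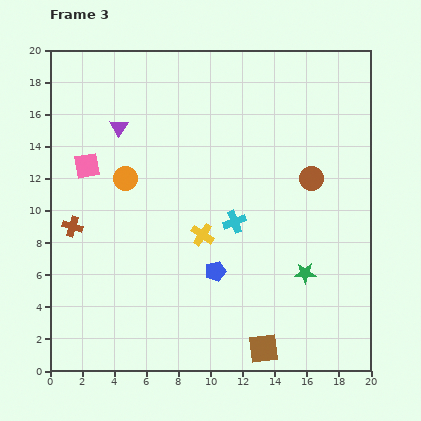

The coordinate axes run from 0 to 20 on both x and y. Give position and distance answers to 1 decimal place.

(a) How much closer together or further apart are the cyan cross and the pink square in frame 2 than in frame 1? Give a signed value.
+2.7

Distance in frame 1: 5.6. Distance in frame 2: 8.3.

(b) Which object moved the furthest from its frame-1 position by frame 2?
the blue pentagon

(moved 6.9; next 5.5)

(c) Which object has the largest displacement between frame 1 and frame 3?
the brown cross

(moved 11.1; next 9.0)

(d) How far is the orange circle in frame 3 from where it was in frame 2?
4.6

The orange circle moved from (9.0, 13.6) to (4.7, 12.0), a distance of √(4.3² + 1.6²) ≈ 4.6.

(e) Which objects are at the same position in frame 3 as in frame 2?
none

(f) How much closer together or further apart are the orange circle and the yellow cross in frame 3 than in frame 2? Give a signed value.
-1.1

Distance in frame 2: 7.0. Distance in frame 3: 5.9.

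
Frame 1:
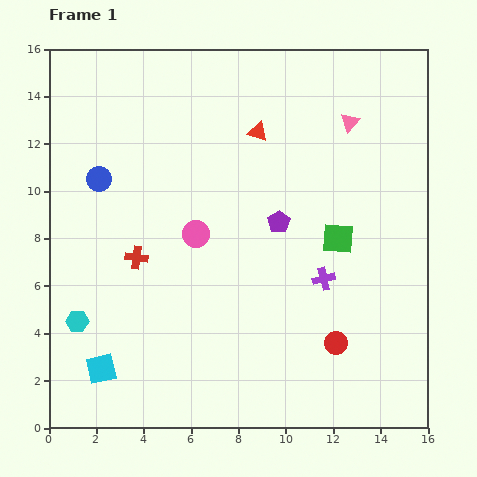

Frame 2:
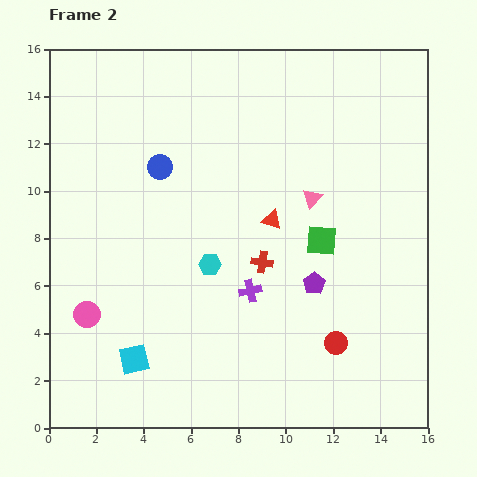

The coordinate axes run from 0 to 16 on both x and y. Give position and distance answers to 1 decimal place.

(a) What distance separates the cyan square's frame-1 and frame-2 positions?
1.5

The cyan square moved from (2.2, 2.5) to (3.6, 2.9), a distance of √(1.4² + 0.4²) ≈ 1.5.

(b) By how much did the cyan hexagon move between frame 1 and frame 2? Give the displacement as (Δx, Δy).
(5.6, 2.4)

The cyan hexagon was at (1.2, 4.5) in frame 1 and (6.8, 6.9) in frame 2.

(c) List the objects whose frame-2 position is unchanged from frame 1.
the red circle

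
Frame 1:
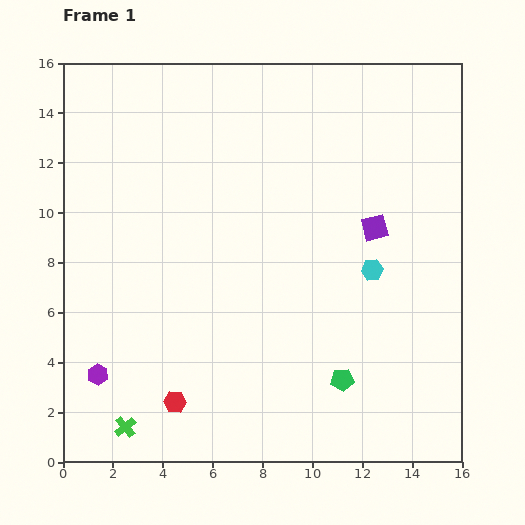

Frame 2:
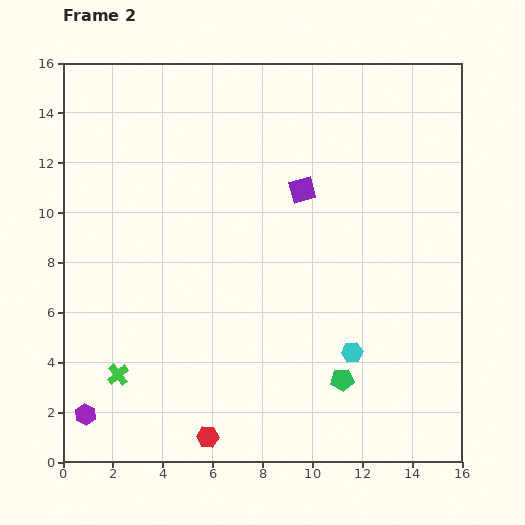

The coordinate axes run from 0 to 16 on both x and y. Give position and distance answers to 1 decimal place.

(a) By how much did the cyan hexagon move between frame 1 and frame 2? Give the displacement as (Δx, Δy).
(-0.8, -3.3)

The cyan hexagon was at (12.4, 7.7) in frame 1 and (11.6, 4.4) in frame 2.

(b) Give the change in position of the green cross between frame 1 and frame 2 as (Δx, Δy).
(-0.3, 2.1)

The green cross was at (2.5, 1.4) in frame 1 and (2.2, 3.5) in frame 2.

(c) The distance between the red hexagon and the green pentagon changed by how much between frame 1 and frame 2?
-0.9

Distance in frame 1: 6.8. Distance in frame 2: 5.9.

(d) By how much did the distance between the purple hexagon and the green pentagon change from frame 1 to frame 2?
+0.6

Distance in frame 1: 9.8. Distance in frame 2: 10.4.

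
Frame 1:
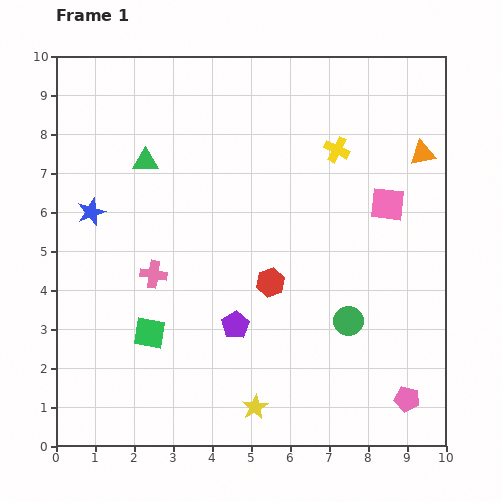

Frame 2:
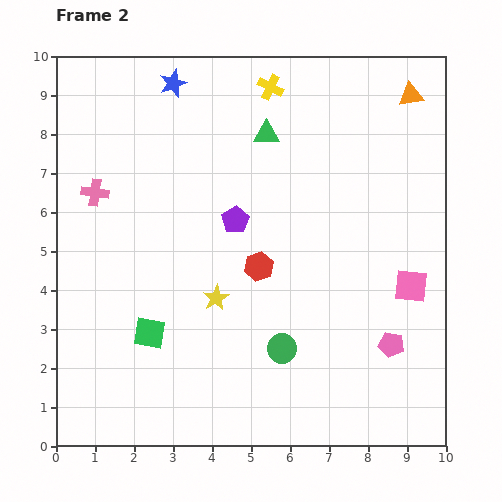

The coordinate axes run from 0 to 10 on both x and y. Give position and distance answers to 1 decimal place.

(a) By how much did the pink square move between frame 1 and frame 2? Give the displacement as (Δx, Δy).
(0.6, -2.1)

The pink square was at (8.5, 6.2) in frame 1 and (9.1, 4.1) in frame 2.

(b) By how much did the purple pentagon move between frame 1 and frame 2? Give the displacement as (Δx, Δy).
(0.0, 2.7)

The purple pentagon was at (4.6, 3.1) in frame 1 and (4.6, 5.8) in frame 2.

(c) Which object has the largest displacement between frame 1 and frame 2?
the blue star

(moved 3.9; next 3.2)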